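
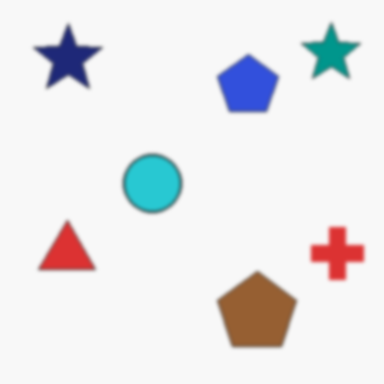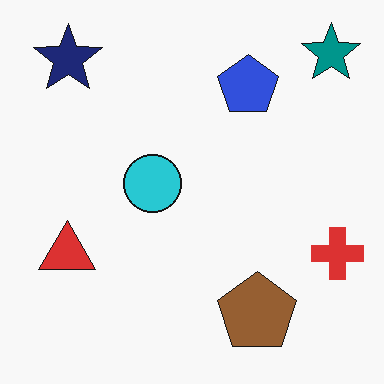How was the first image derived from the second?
The first image is the second lightly blurred.

Shape edges and outlines are uniformly softened across the whole image.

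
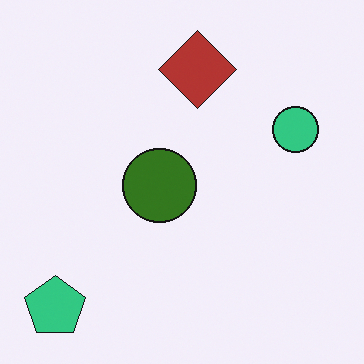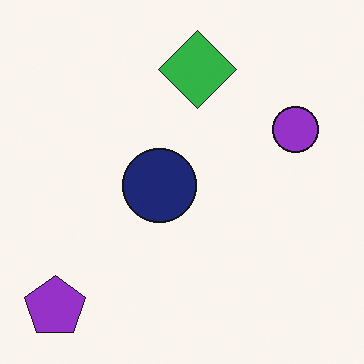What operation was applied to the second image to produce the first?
The image was hue-shifted by a large amount.

Every shape's color has rotated by the same amount around the hue wheel — a uniform hue shift.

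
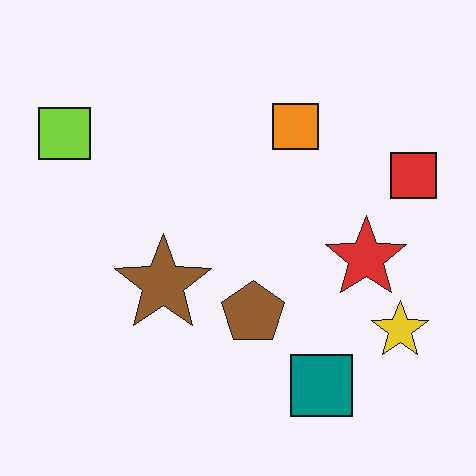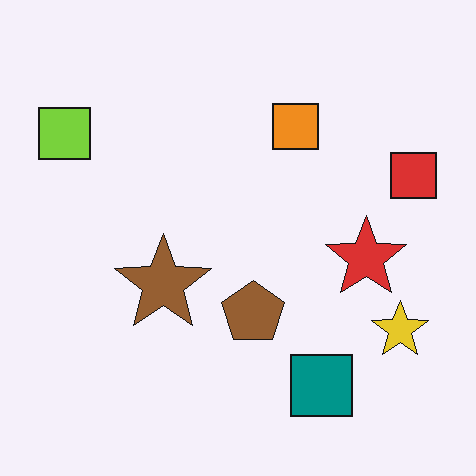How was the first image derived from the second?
It was given moderate JPEG compression.

Blocky 8×8 compression artifacts appear around shape edges and the flat background shows ringing — characteristic JPEG degradation.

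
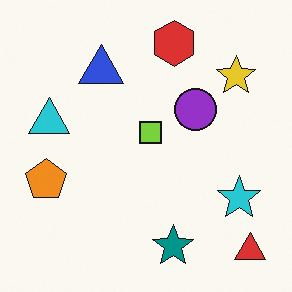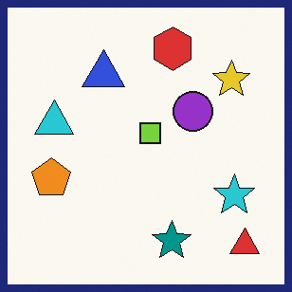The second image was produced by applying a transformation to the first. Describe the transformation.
This is the original image framed with a navy border.

A solid navy frame runs around the edge of the second image, with the content slightly shrunk inside it.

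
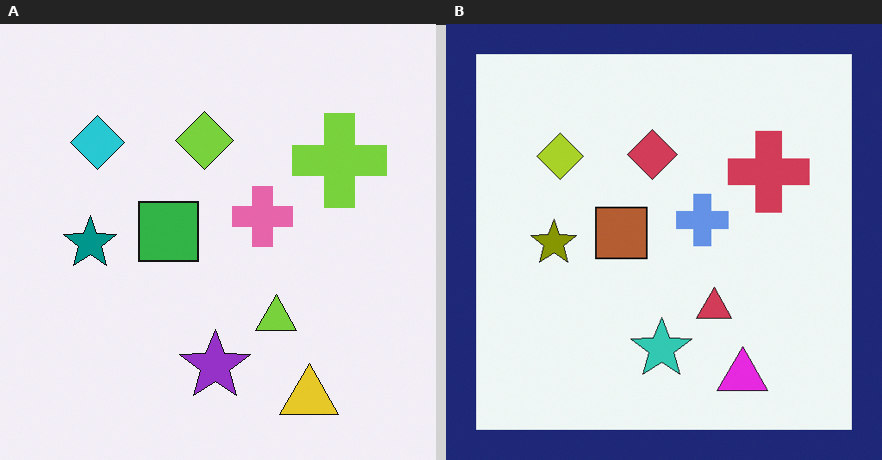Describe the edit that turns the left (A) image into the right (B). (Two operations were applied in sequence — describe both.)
It was hue-shifted by a large amount, then framed with a navy border.

Every shape's color has rotated by the same amount around the hue wheel — a uniform hue shift. A solid navy frame runs around the edge of the right (B) image, with the content slightly shrunk inside it.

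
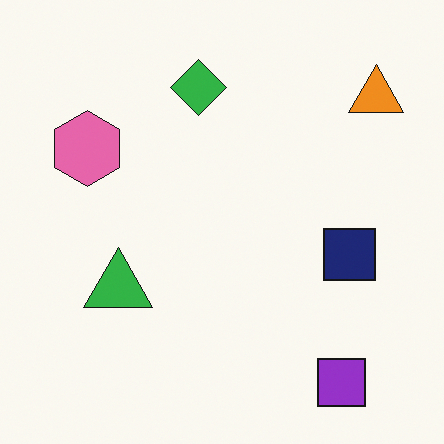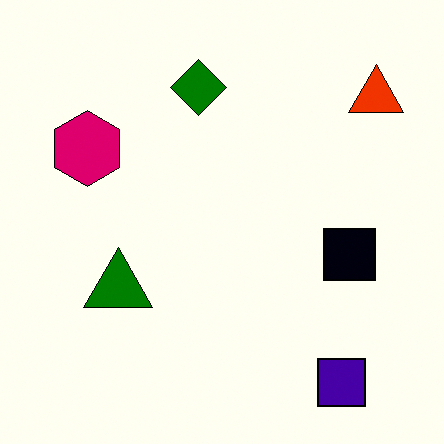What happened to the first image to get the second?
This is the original image given much higher contrast.

Tones are pushed away from mid-grey across the whole image — a global contrast change.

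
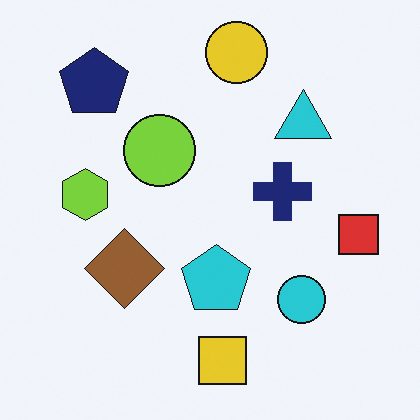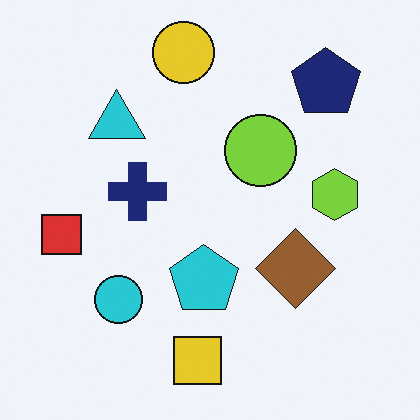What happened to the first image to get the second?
The second image is the first flipped horizontally (left ↔ right).

The red square is in the right of the first image and the left of the second — shapes on opposite sides of the vertical midline have swapped in a mirror flip.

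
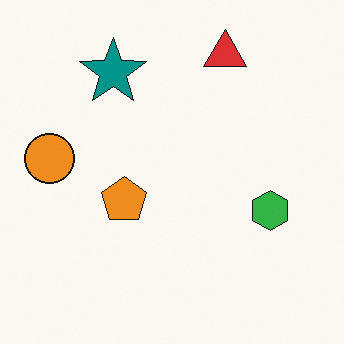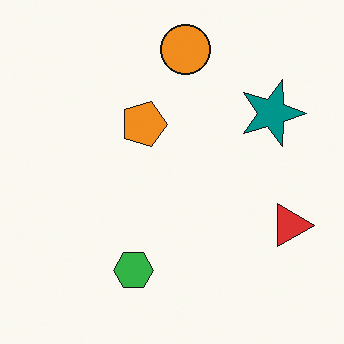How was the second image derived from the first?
The image was rotated 90° clockwise.

The red triangle sits in the top of the first image and the right of the second — consistent with a whole-image 90° clockwise rotation.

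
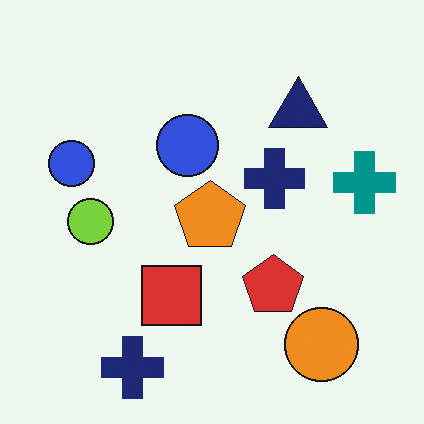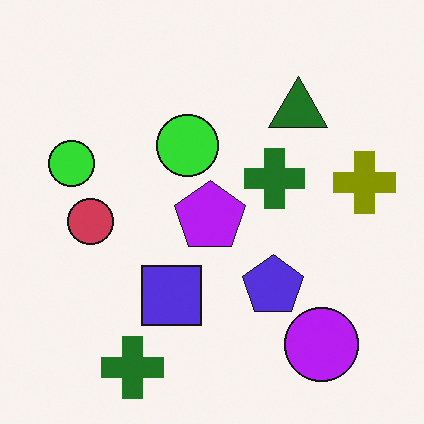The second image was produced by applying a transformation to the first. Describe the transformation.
It was hue-shifted through roughly half the color wheel.

Every shape's color has rotated by the same amount around the hue wheel — a uniform hue shift.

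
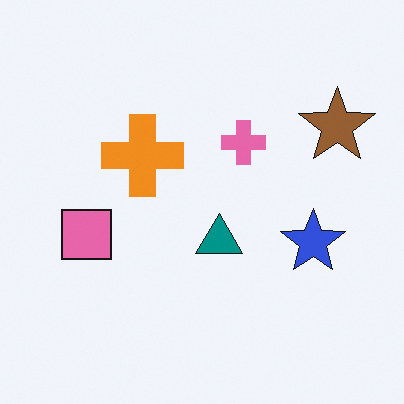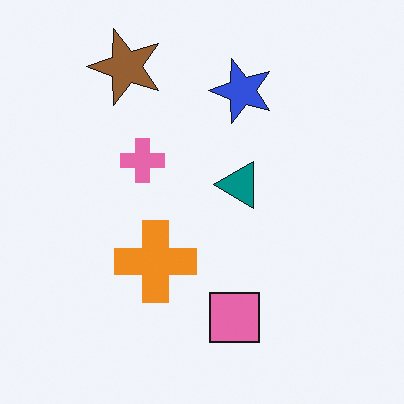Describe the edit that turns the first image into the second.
The transformation is: rotated 90° counter-clockwise.

The brown star sits in the top-right of the first image and the top-left of the second — consistent with a whole-image 90° counter-clockwise rotation.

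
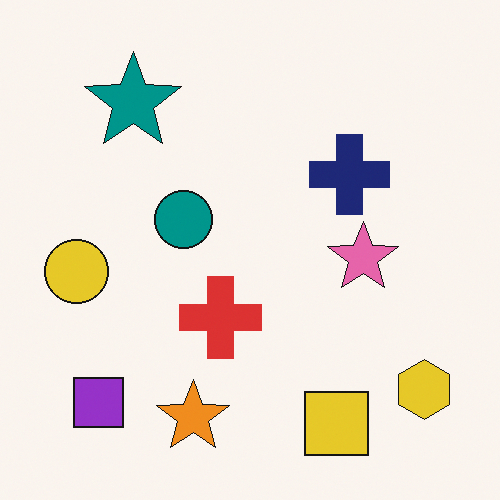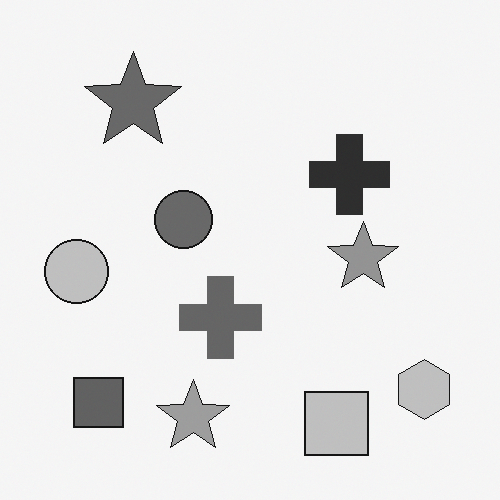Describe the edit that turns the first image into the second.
The second image is the first converted to grayscale.

All color is removed — every shape is now a shade of grey.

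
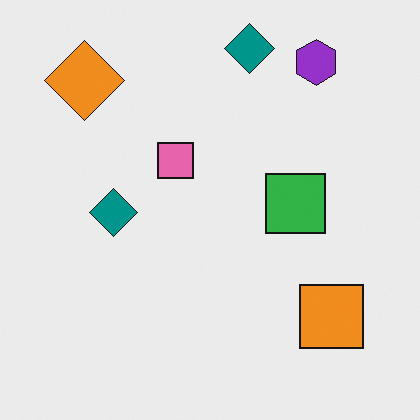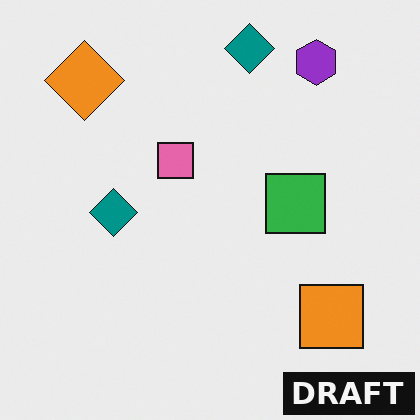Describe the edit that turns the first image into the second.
The second image is the first watermarked with the text "DRAFT" in the lower-right corner.

A dark label reading "DRAFT" appears in the lower-right corner.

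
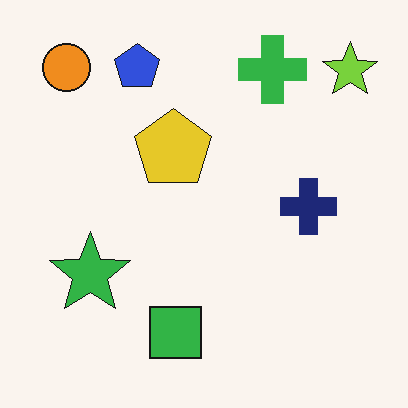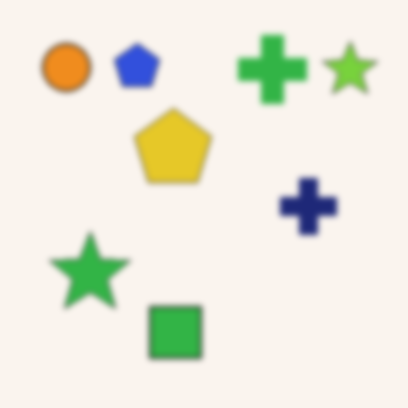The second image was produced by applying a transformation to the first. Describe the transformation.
The image was noticeably gaussian-blurred.

Shape edges and outlines are uniformly softened across the whole image.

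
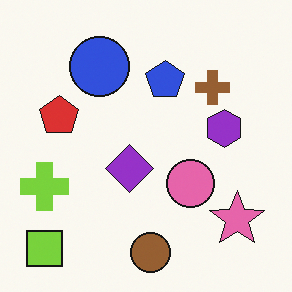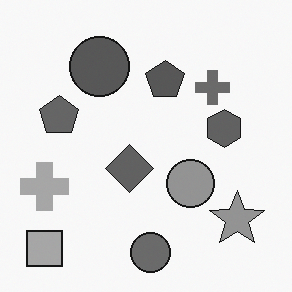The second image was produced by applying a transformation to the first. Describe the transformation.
This is the original image converted to grayscale.

All color is removed — every shape is now a shade of grey.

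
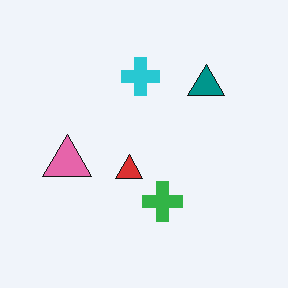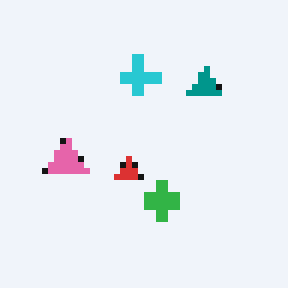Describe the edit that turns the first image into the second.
It was moderately pixelated.

Shapes are reduced to large square blocks; fine edges and outlines are lost — a downscale-then-upscale (mosaic) effect.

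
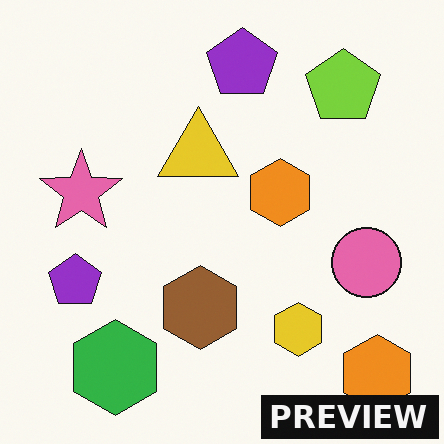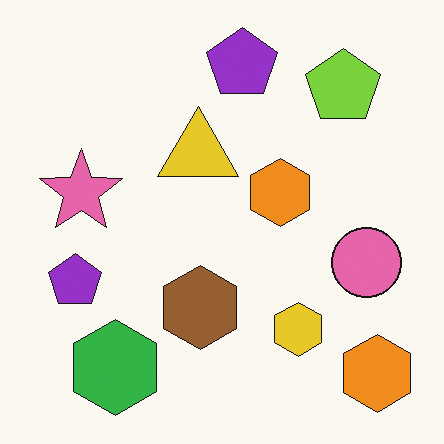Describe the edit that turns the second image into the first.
It was watermarked with the text "PREVIEW" in the lower-right corner.

A dark label reading "PREVIEW" appears in the lower-right corner.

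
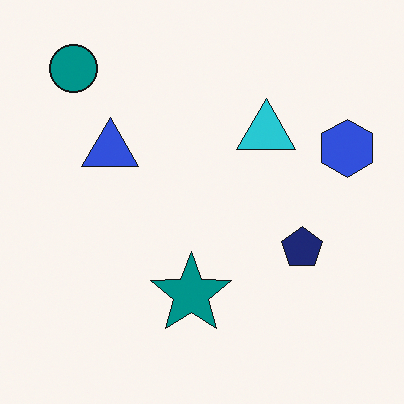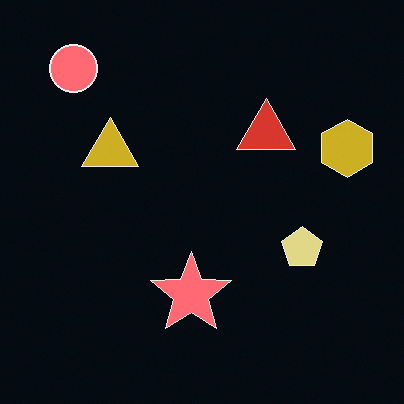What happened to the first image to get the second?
Color-inverted (negative).

The light background has become dark and every shape's color is its complement — a photographic negative.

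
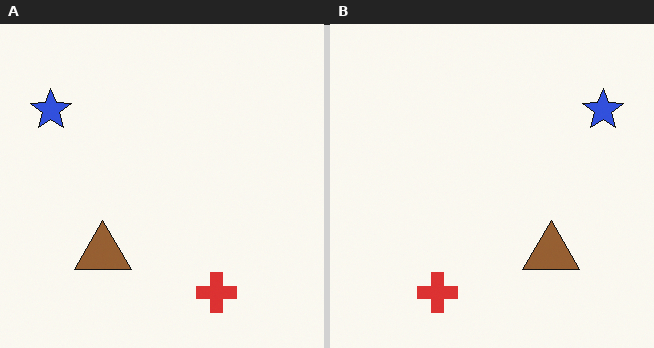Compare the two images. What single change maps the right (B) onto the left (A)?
The left (A) image is the right (B) flipped horizontally (left ↔ right).

The blue star is in the top-right of the right (B) image and the top-left of the left (A) — shapes on opposite sides of the vertical midline have swapped in a mirror flip.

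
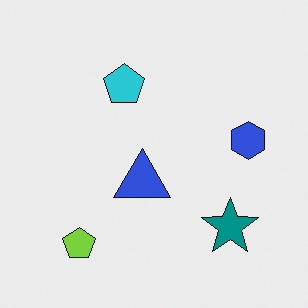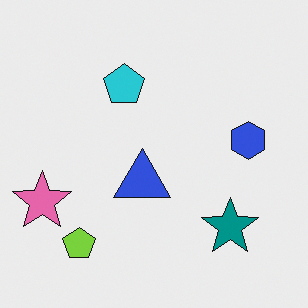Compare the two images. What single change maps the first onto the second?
It was overlaid with an additional pink star.

A pink star appears in the second image that is absent from the first.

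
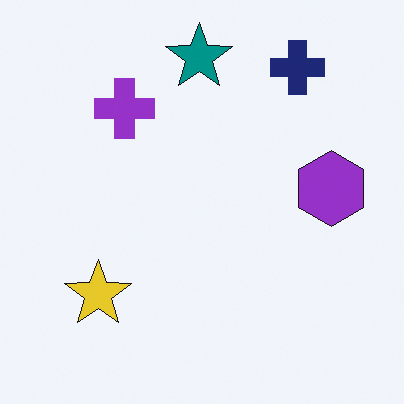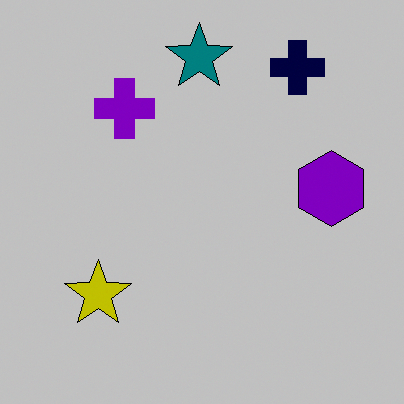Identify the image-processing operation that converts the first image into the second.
The transformation is: heavily posterized to just a handful of flat colors.

Each flat color has snapped to a coarser quantized level — most visibly, the near-white background has dropped to a flat grey.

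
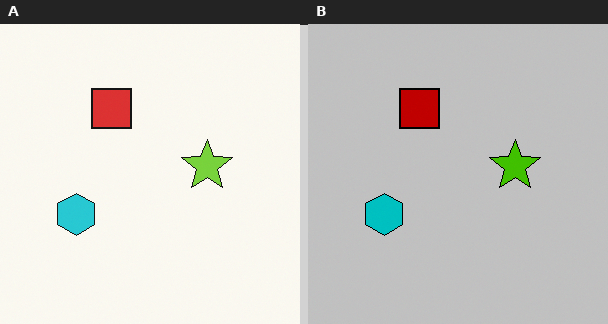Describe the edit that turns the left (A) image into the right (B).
This is the original image aggressively posterized.

Each flat color has snapped to a coarser quantized level — most visibly, the near-white background has dropped to a flat grey.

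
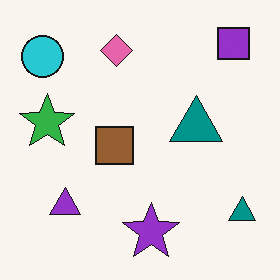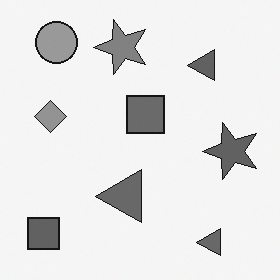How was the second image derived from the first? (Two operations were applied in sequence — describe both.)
The second image is the first converted to grayscale, then transposed (reflected across the top-left ↔ bottom-right diagonal).

All color is removed — every shape is now a shade of grey. Shapes have swapped their row and column positions — what was in the top-right is now in the bottom-left — a diagonal reflection.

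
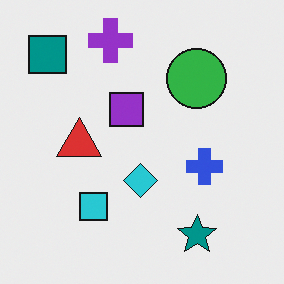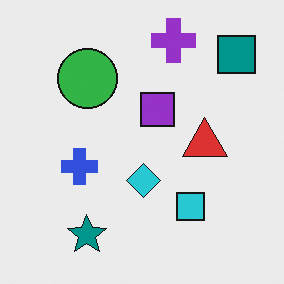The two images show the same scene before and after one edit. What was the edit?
The transformation is: flipped horizontally (left ↔ right).

The teal square is in the top-left of the first image and the top-right of the second — shapes on opposite sides of the vertical midline have swapped in a mirror flip.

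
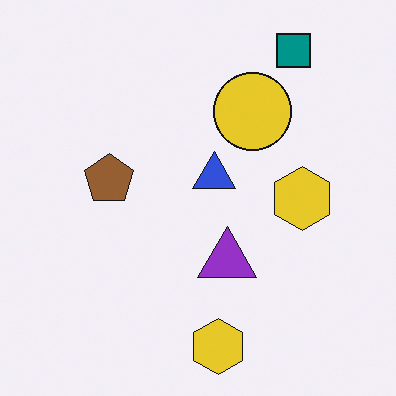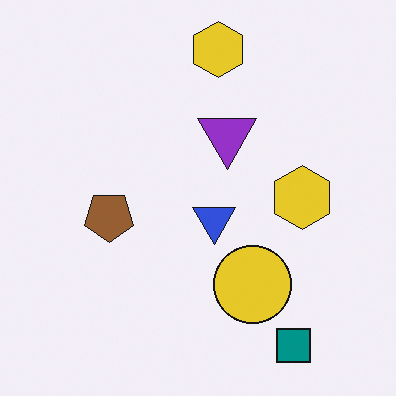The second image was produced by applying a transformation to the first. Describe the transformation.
It was flipped vertically (top ↔ bottom).

The teal square is in the top-right of the first image and the bottom-right of the second — shapes on opposite sides of the horizontal midline have swapped in a mirror flip.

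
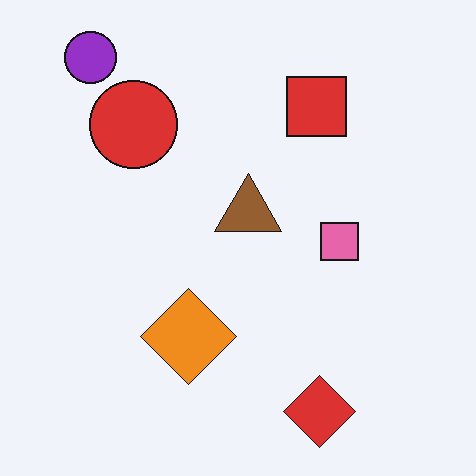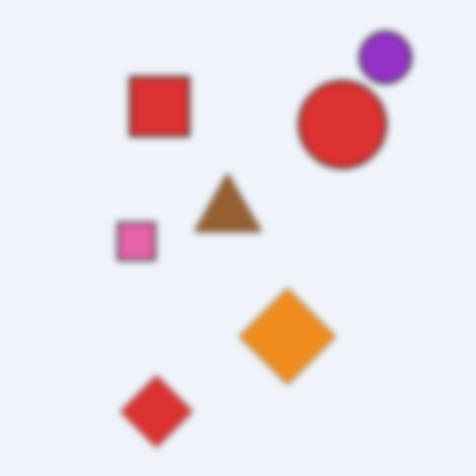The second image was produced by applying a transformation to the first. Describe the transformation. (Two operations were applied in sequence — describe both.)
The image was noticeably gaussian-blurred, then flipped horizontally (left ↔ right).

Shape edges and outlines are uniformly softened across the whole image. The purple circle is in the top-left of the first image and the top-right of the second — shapes on opposite sides of the vertical midline have swapped in a mirror flip.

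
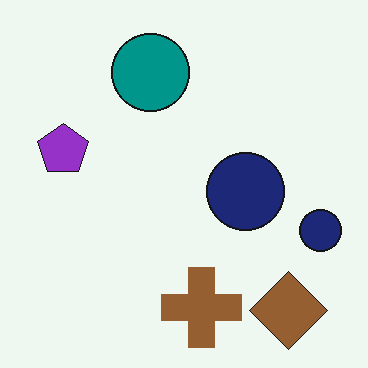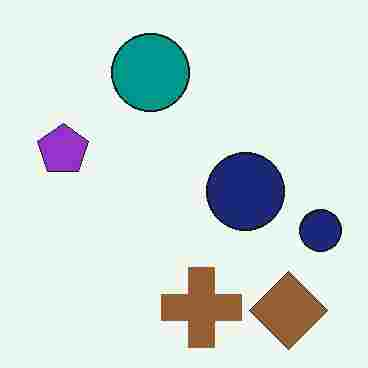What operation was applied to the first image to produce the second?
The transformation is: heavily JPEG-compressed with obvious blocking artifacts.

Blocky 8×8 compression artifacts appear around shape edges and the flat background shows ringing — characteristic JPEG degradation.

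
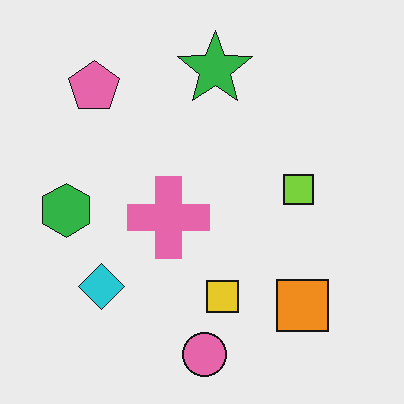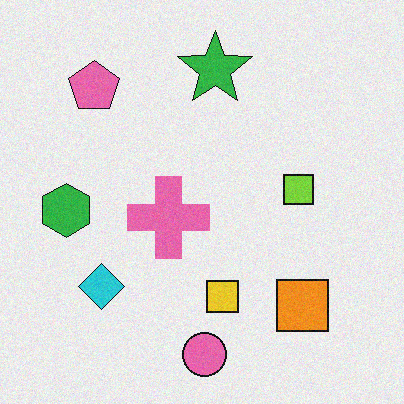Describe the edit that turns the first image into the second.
The image was degraded with subtle gaussian noise.

Random speckle covers the whole image, including the flat background.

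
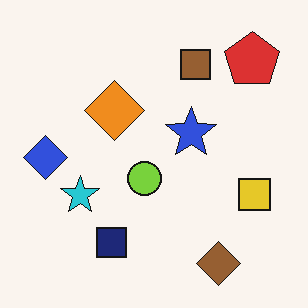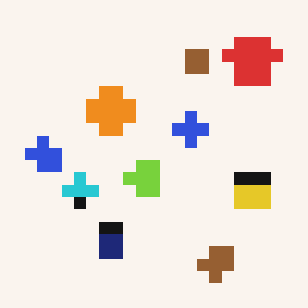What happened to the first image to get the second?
The second image is the first heavily pixelated into large blocks.

Shapes are reduced to large square blocks; fine edges and outlines are lost — a downscale-then-upscale (mosaic) effect.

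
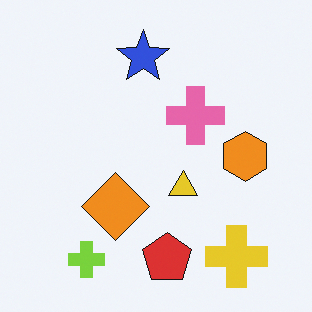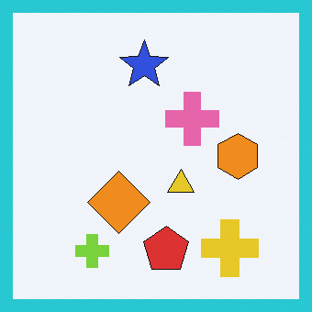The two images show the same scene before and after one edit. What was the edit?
The image was framed with a cyan border.

A solid cyan frame runs around the edge of the second image, with the content slightly shrunk inside it.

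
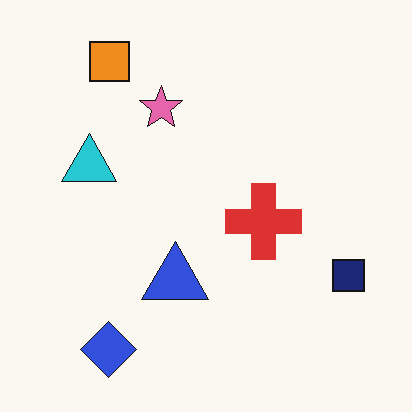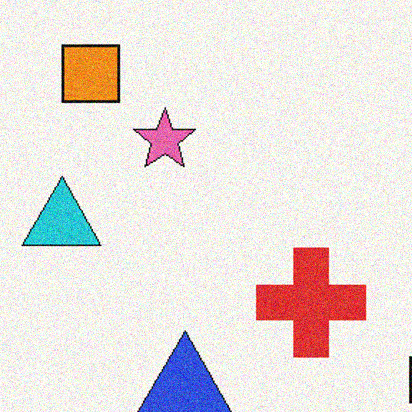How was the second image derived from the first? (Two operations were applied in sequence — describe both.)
The image was cropped slightly and scaled back up, then degraded with visible gaussian noise.

The visible shapes are larger and the field of view is narrower; shapes near the original edges may be partly or wholly outside the frame — a crop-and-rescale. Random speckle covers the whole image, including the flat background.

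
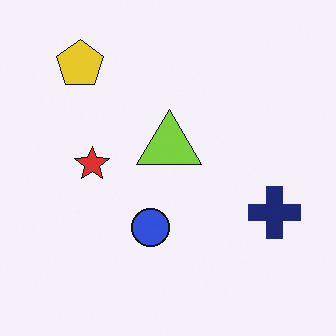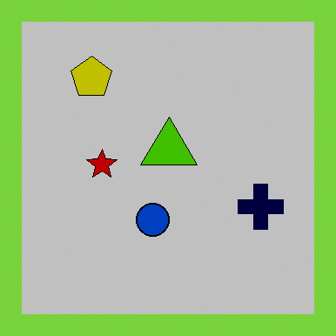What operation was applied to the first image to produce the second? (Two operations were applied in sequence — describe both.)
This is the original image aggressively posterized, then framed with a lime border.

Each flat color has snapped to a coarser quantized level — most visibly, the near-white background has dropped to a flat grey. A solid lime frame runs around the edge of the second image, with the content slightly shrunk inside it.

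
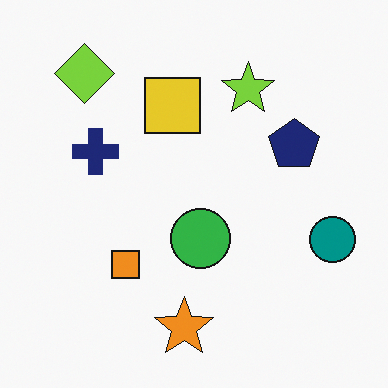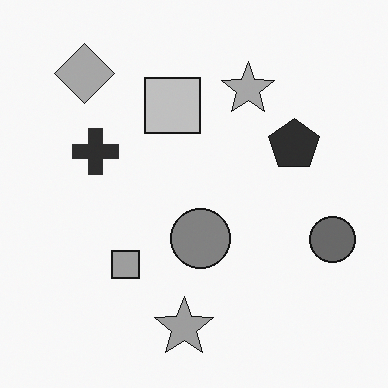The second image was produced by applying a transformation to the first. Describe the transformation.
This is the original image converted to grayscale.

All color is removed — every shape is now a shade of grey.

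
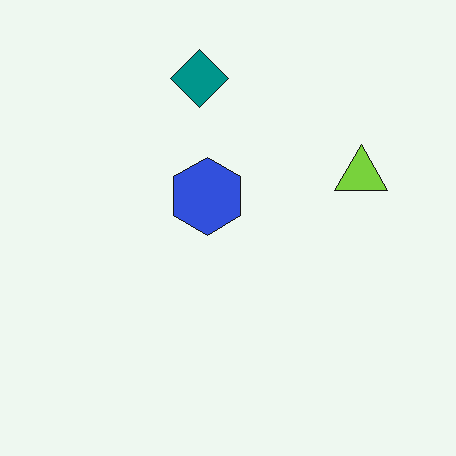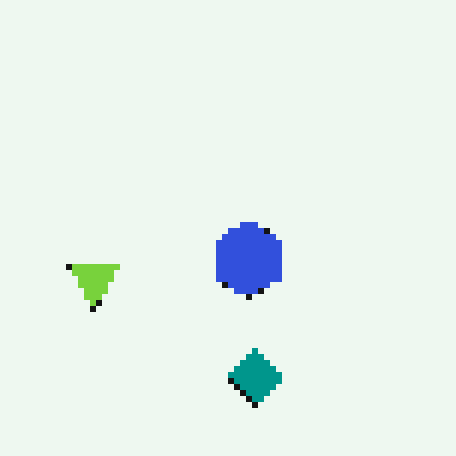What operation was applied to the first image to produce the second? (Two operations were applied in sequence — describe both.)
This is the original image rotated 180°, then moderately pixelated.

The teal diamond sits in the top of the first image and the bottom of the second — consistent with a whole-image 180° rotation. Shapes are reduced to large square blocks; fine edges and outlines are lost — a downscale-then-upscale (mosaic) effect.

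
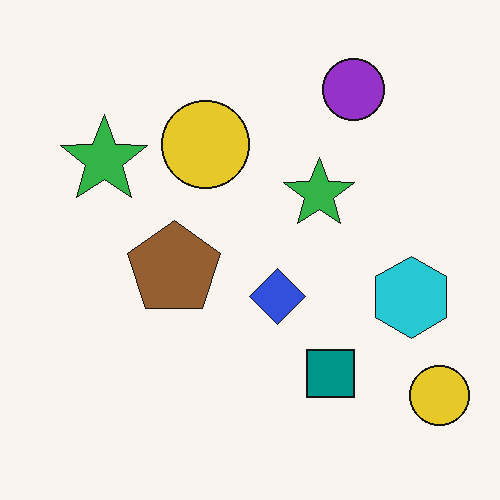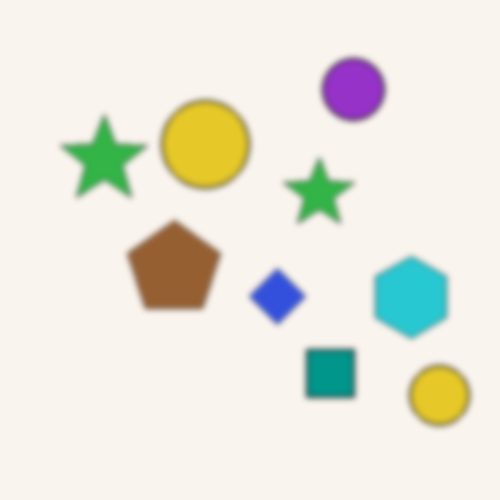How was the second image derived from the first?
The image was noticeably gaussian-blurred.

Shape edges and outlines are uniformly softened across the whole image.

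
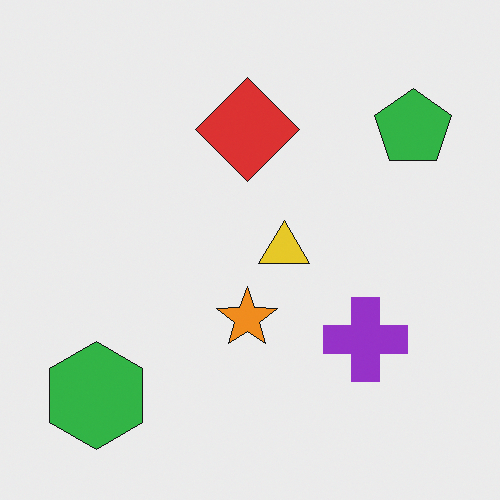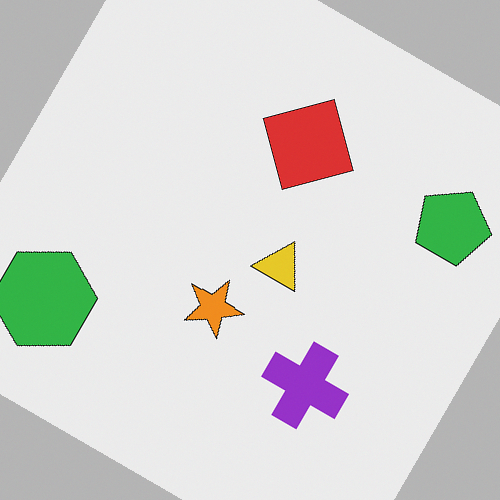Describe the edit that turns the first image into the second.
It was rotated clockwise by a large amount — several tens of degrees.

Every shape is tilted by the same angle and the image corners show triangular fill wedges — a whole-image rotation by a non-right angle.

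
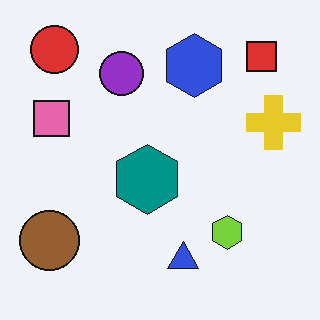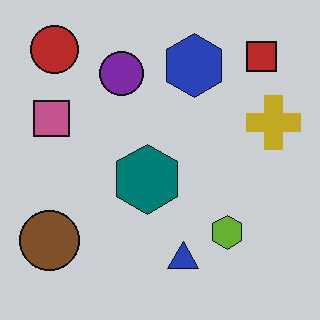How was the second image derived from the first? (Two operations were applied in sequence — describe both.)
The image was darkened a little, then JPEG-compressed with visible artifacts.

Every pixel — background and shapes alike — is uniformly darkened. Blocky 8×8 compression artifacts appear around shape edges and the flat background shows ringing — characteristic JPEG degradation.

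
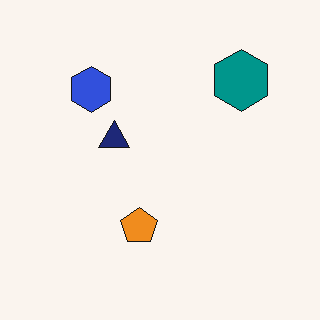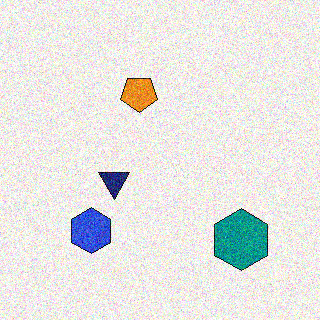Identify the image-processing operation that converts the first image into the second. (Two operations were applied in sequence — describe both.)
The image was degraded with heavy additive noise, then flipped vertically (top ↔ bottom).

Random speckle covers the whole image, including the flat background. The teal hexagon is in the top-right of the first image and the bottom-right of the second — shapes on opposite sides of the horizontal midline have swapped in a mirror flip.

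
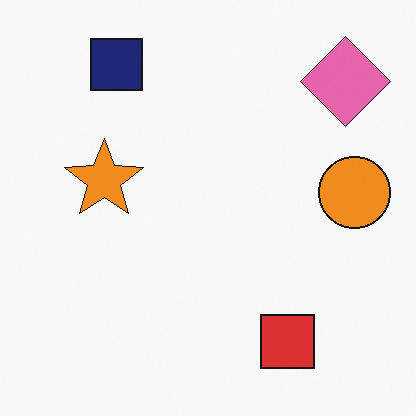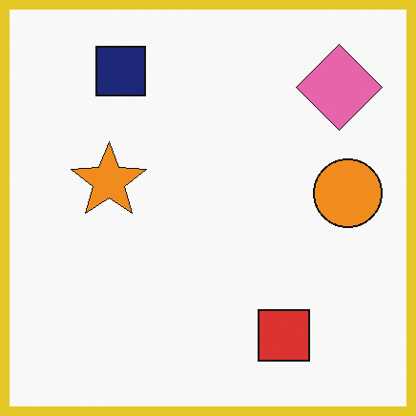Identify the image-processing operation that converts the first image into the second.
It was framed with a yellow border.

A solid yellow frame runs around the edge of the second image, with the content slightly shrunk inside it.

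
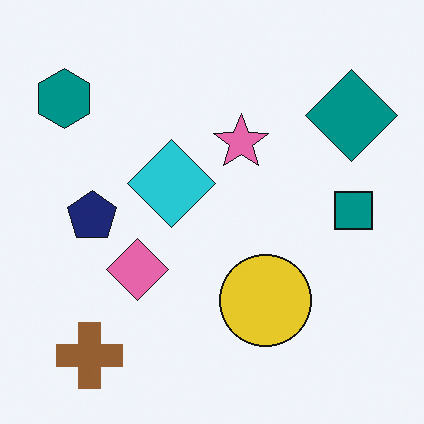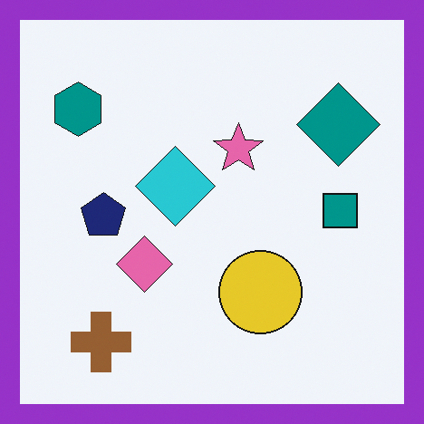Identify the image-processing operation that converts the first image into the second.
Framed with a purple border.

A solid purple frame runs around the edge of the second image, with the content slightly shrunk inside it.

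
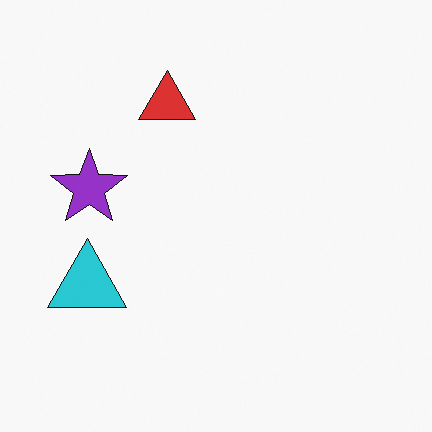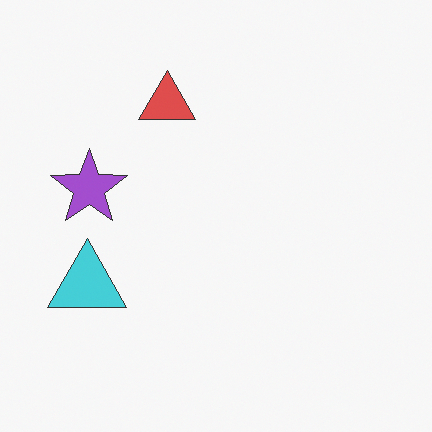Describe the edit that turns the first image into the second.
The second image is the first given slightly reduced contrast.

Tones are pushed toward mid-grey across the whole image — a global contrast change.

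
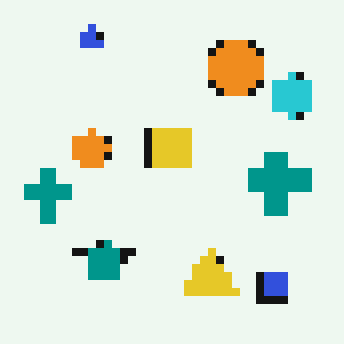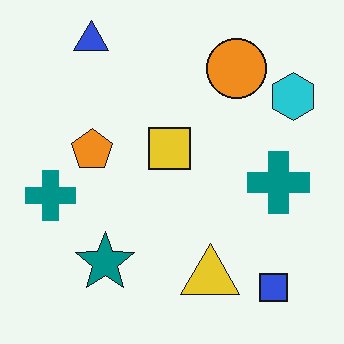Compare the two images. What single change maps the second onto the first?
The transformation is: moderately pixelated.

Shapes are reduced to large square blocks; fine edges and outlines are lost — a downscale-then-upscale (mosaic) effect.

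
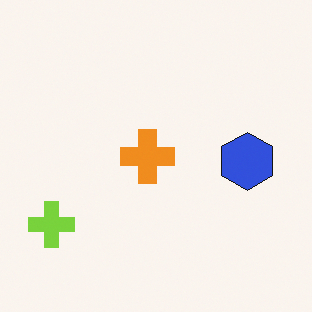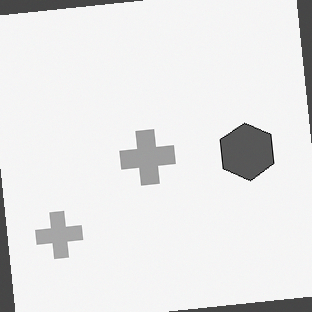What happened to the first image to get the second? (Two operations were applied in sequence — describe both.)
This is the original image converted to grayscale, then rotated counter-clockwise by a small amount.

All color is removed — every shape is now a shade of grey. Every shape is tilted by the same angle and the image corners show triangular fill wedges — a whole-image rotation by a non-right angle.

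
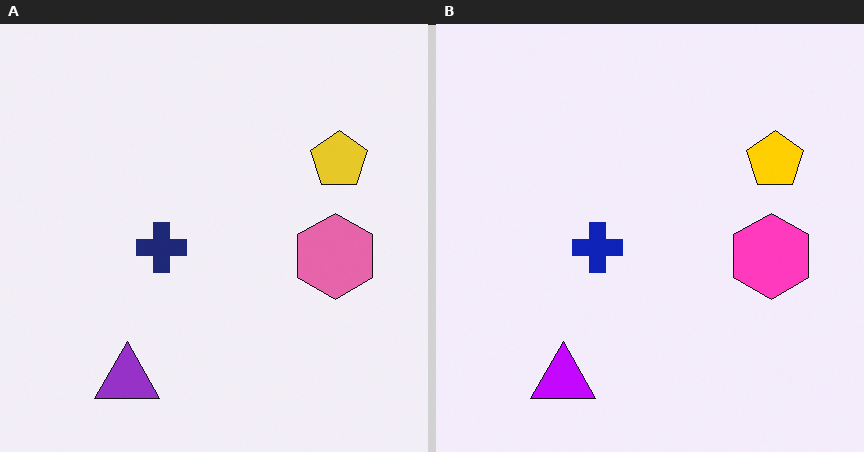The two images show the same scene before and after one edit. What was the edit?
The image was heavily oversaturated.

All colors are more vivid — a global saturation change.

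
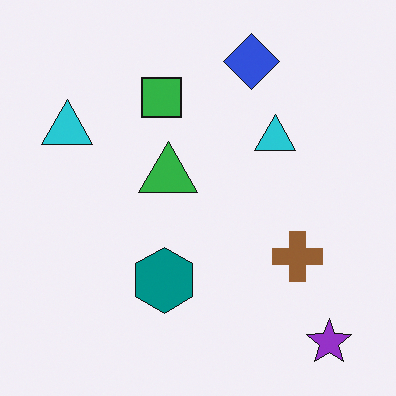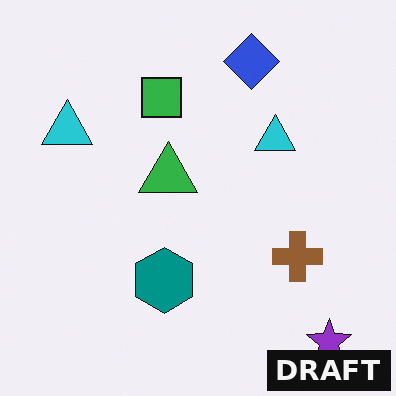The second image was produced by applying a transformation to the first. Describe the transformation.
The transformation is: watermarked with the text "DRAFT" in the lower-right corner.

A dark label reading "DRAFT" appears in the lower-right corner.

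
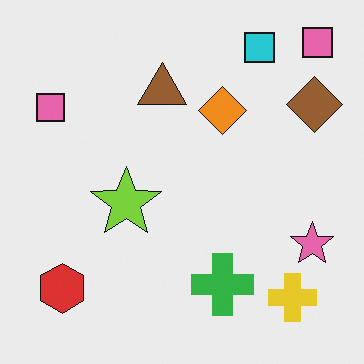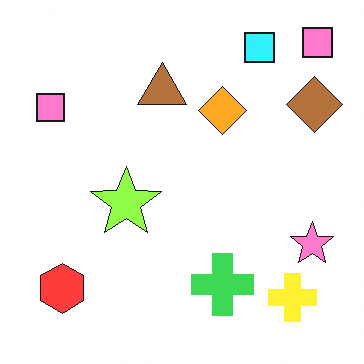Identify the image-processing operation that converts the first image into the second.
It was brightened a little.

Every pixel — background and shapes alike — is uniformly brightened.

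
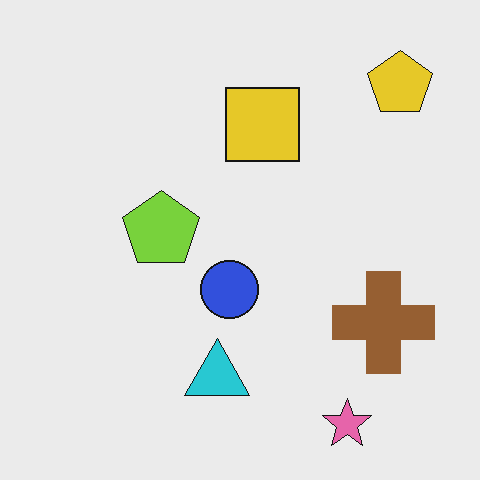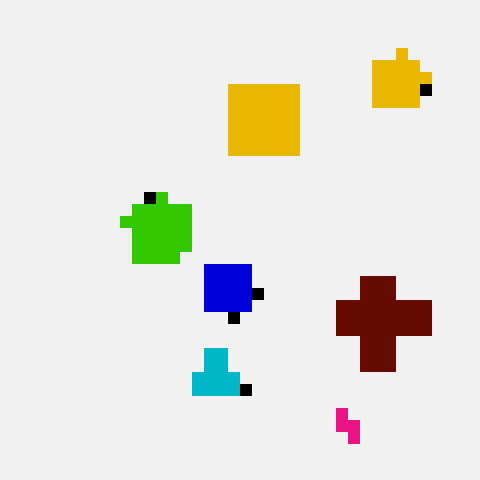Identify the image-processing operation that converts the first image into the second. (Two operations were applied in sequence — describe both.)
It was given much higher contrast, then heavily pixelated into large blocks.

Tones are pushed away from mid-grey across the whole image — a global contrast change. Shapes are reduced to large square blocks; fine edges and outlines are lost — a downscale-then-upscale (mosaic) effect.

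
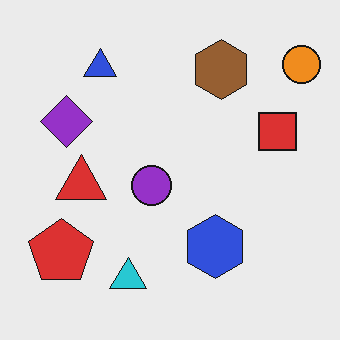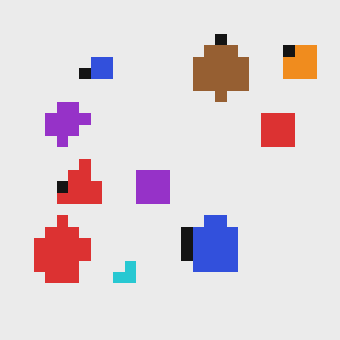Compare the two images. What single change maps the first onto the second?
This is the original image coarsely pixelated.

Shapes are reduced to large square blocks; fine edges and outlines are lost — a downscale-then-upscale (mosaic) effect.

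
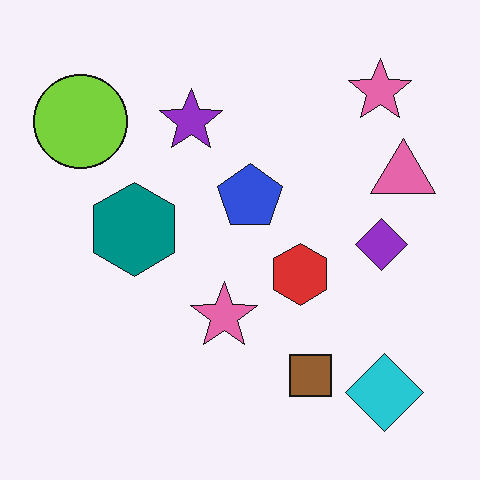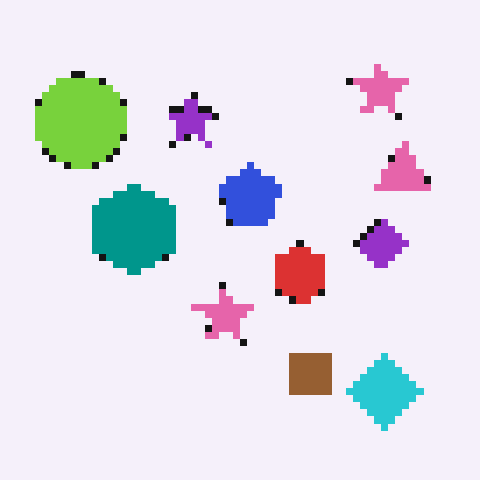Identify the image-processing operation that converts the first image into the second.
It was moderately pixelated.

Shapes are reduced to large square blocks; fine edges and outlines are lost — a downscale-then-upscale (mosaic) effect.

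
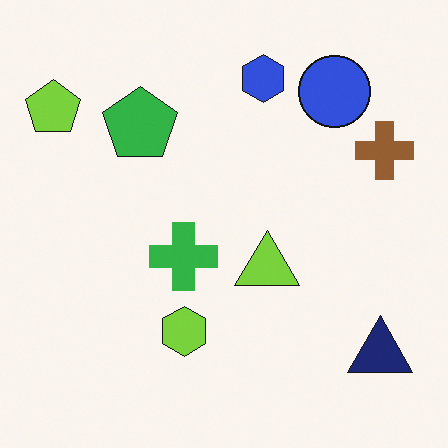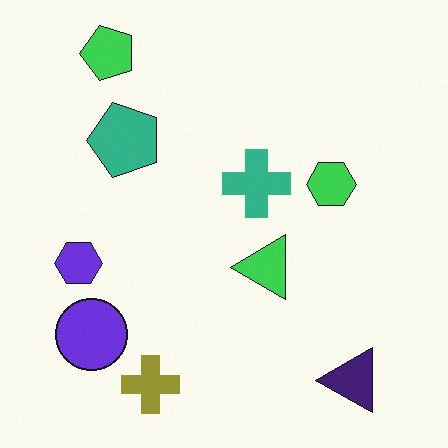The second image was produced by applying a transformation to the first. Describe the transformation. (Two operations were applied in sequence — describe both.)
This is the original image hue-shifted slightly, then transposed (reflected across the top-left ↔ bottom-right diagonal).

Every shape's color has rotated by the same amount around the hue wheel — a uniform hue shift. Shapes have swapped their row and column positions — what was in the top-right is now in the bottom-left — a diagonal reflection.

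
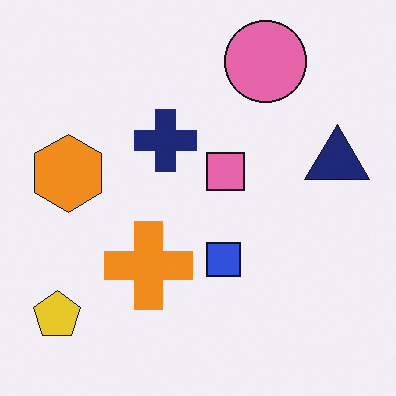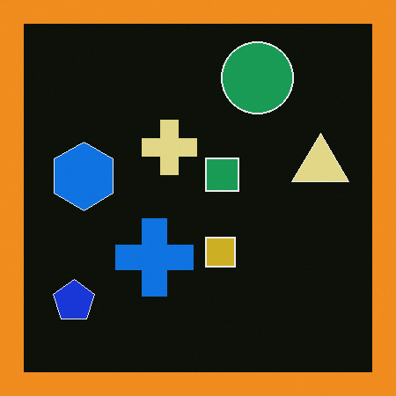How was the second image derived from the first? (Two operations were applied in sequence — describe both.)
It was color-inverted (negative), then framed with a orange border.

The light background has become dark and every shape's color is its complement — a photographic negative. A solid orange frame runs around the edge of the second image, with the content slightly shrunk inside it.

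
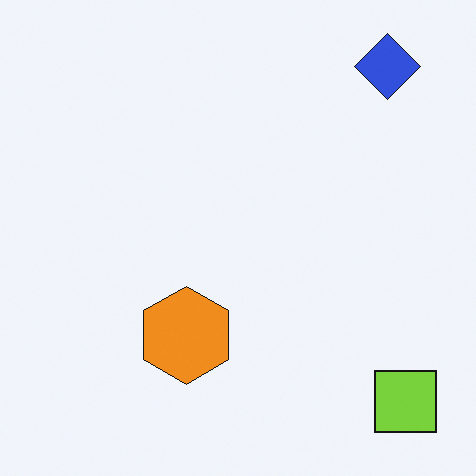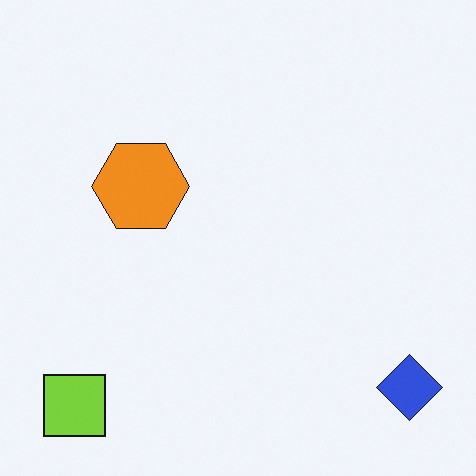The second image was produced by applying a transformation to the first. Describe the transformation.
The transformation is: rotated 90° clockwise.

The lime square sits in the bottom-right of the first image and the bottom-left of the second — consistent with a whole-image 90° clockwise rotation.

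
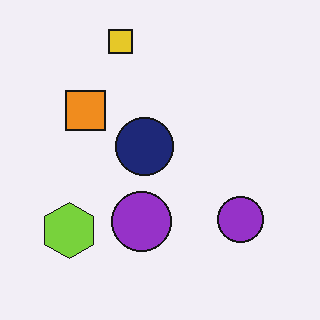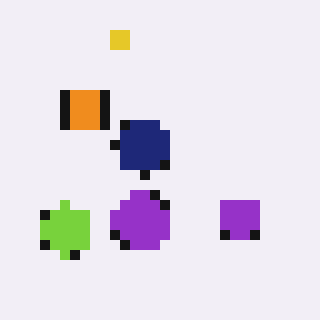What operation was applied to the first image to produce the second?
It was coarsely pixelated.

Shapes are reduced to large square blocks; fine edges and outlines are lost — a downscale-then-upscale (mosaic) effect.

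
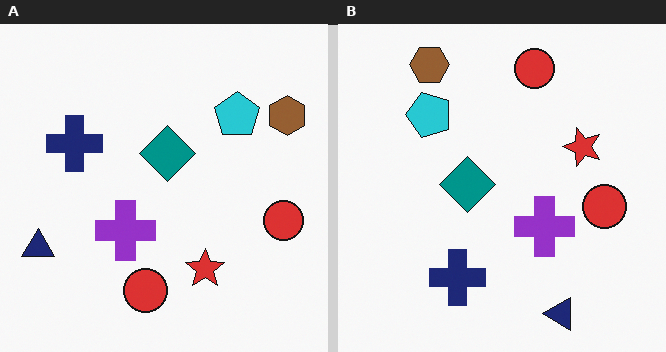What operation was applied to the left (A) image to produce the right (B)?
This is the original image rotated 90° counter-clockwise.

The brown hexagon sits in the top-right of the left (A) image and the top-left of the right (B) — consistent with a whole-image 90° counter-clockwise rotation.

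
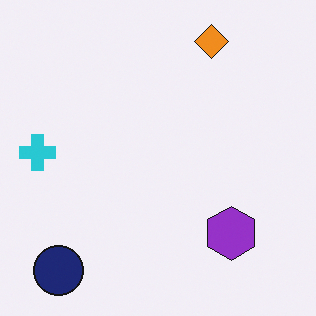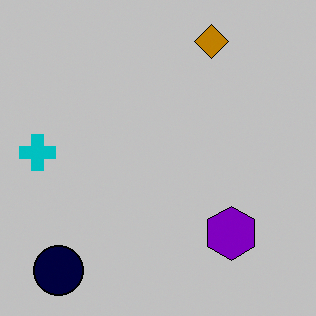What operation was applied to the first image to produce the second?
The transformation is: aggressively posterized.

Each flat color has snapped to a coarser quantized level — most visibly, the near-white background has dropped to a flat grey.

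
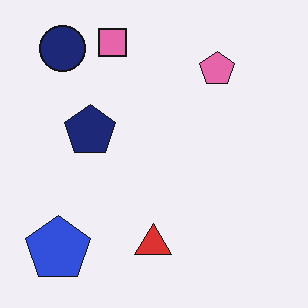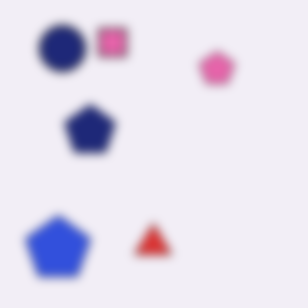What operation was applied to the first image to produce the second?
Strongly gaussian-blurred.

Shape edges and outlines are uniformly softened across the whole image.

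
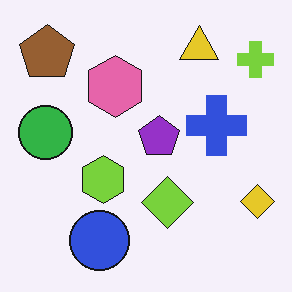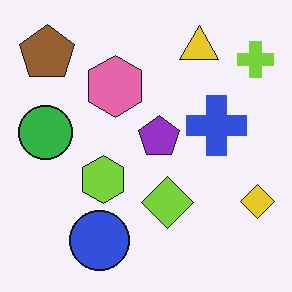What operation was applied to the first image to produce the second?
This is the original image JPEG-compressed with visible artifacts.

Blocky 8×8 compression artifacts appear around shape edges and the flat background shows ringing — characteristic JPEG degradation.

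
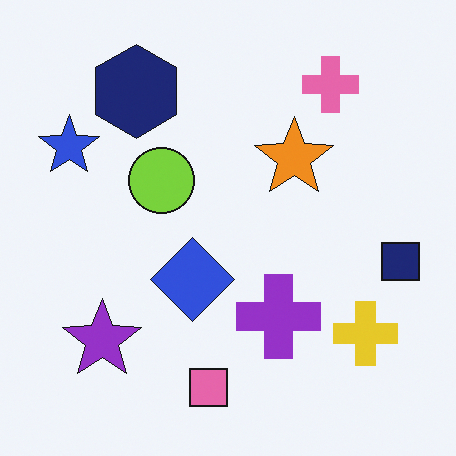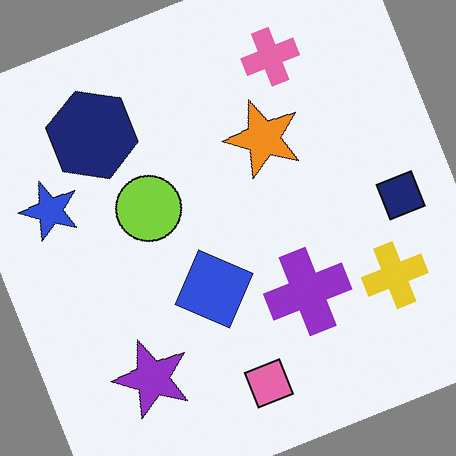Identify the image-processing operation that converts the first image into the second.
This is the original image rotated counter-clockwise by a moderate amount.

Every shape is tilted by the same angle and the image corners show triangular fill wedges — a whole-image rotation by a non-right angle.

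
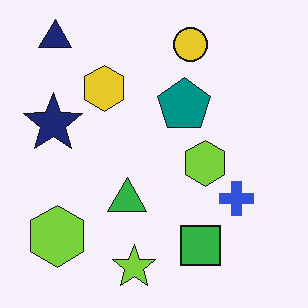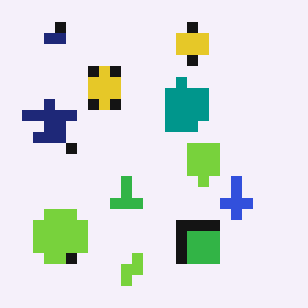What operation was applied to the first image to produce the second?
Heavily pixelated into large blocks.

Shapes are reduced to large square blocks; fine edges and outlines are lost — a downscale-then-upscale (mosaic) effect.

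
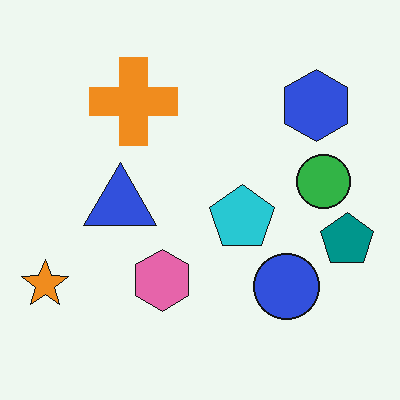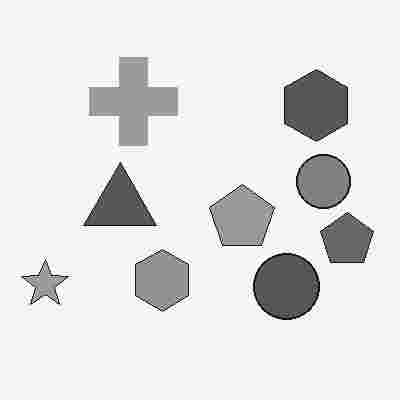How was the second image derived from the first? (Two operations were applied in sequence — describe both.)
The transformation is: converted to grayscale, then heavily JPEG-compressed with obvious blocking artifacts.

All color is removed — every shape is now a shade of grey. Blocky 8×8 compression artifacts appear around shape edges and the flat background shows ringing — characteristic JPEG degradation.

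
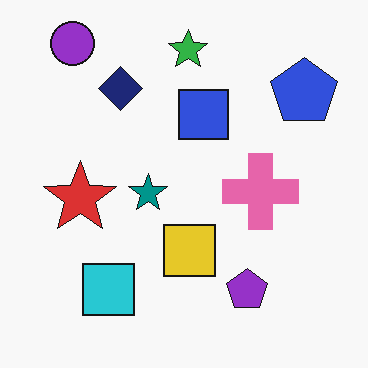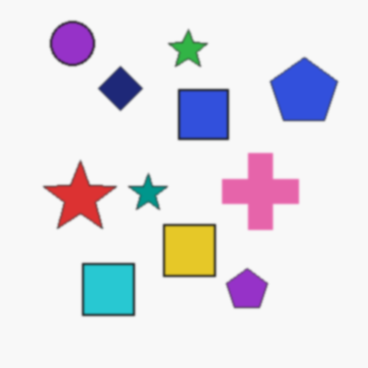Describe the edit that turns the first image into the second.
Slightly softened.

Shape edges and outlines are uniformly softened across the whole image.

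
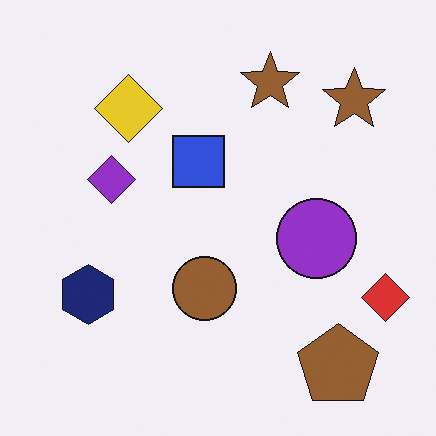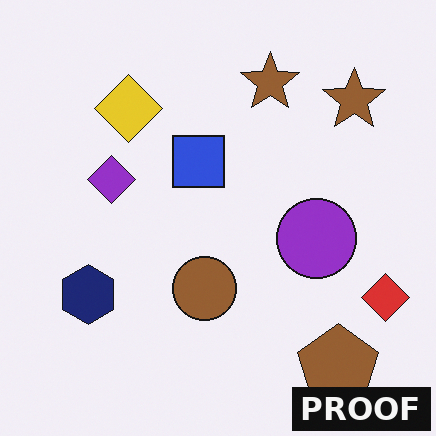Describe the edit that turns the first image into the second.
The image was watermarked with the text "PROOF" in the lower-right corner.

A dark label reading "PROOF" appears in the lower-right corner.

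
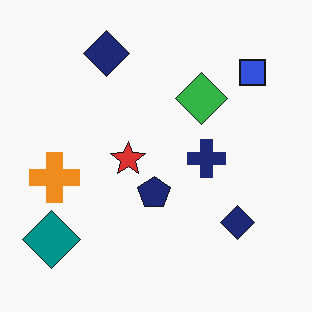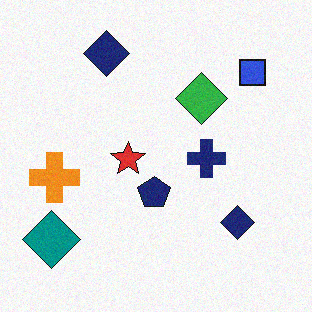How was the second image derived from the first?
The image was degraded with subtle gaussian noise.

Random speckle covers the whole image, including the flat background.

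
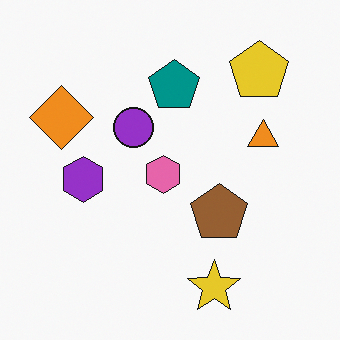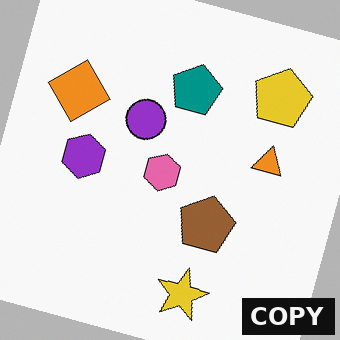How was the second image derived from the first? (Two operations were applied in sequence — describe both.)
This is the original image rotated clockwise by a clearly visible amount, then watermarked with the text "COPY" in the lower-right corner.

Every shape is tilted by the same angle and the image corners show triangular fill wedges — a whole-image rotation by a non-right angle. A dark label reading "COPY" appears in the lower-right corner.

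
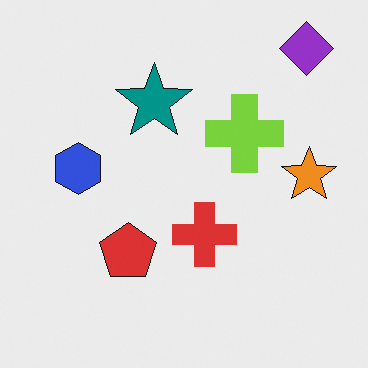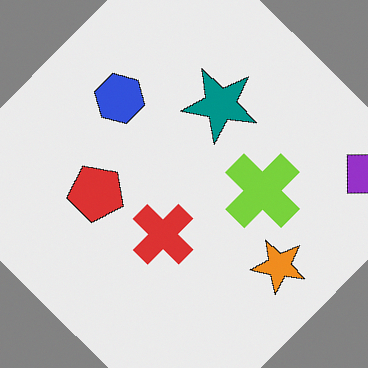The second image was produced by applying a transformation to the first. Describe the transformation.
The transformation is: rotated clockwise by a large amount — several tens of degrees.

Every shape is tilted by the same angle and the image corners show triangular fill wedges — a whole-image rotation by a non-right angle.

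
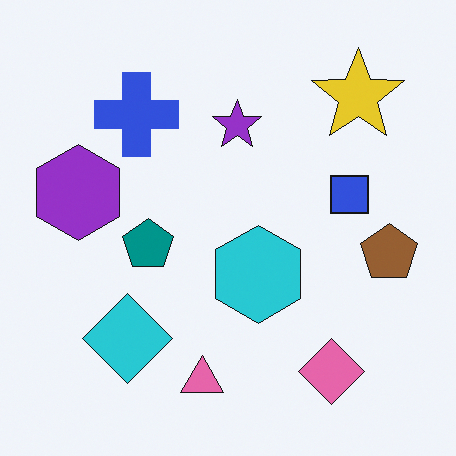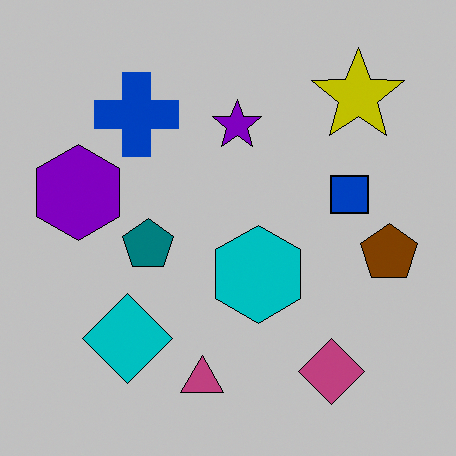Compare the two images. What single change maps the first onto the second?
This is the original image heavily posterized to just a handful of flat colors.

Each flat color has snapped to a coarser quantized level — most visibly, the near-white background has dropped to a flat grey.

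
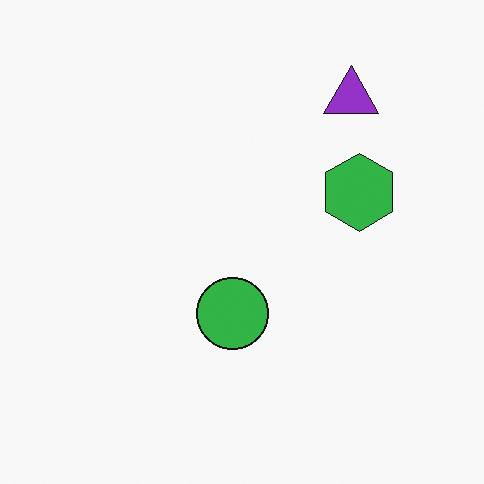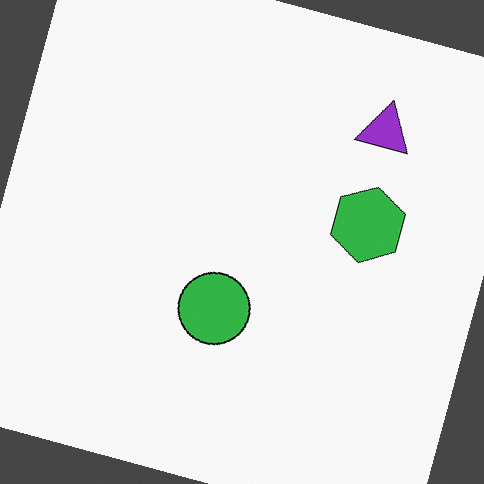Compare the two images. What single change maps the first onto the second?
Rotated clockwise by a clearly visible amount.

Every shape is tilted by the same angle and the image corners show triangular fill wedges — a whole-image rotation by a non-right angle.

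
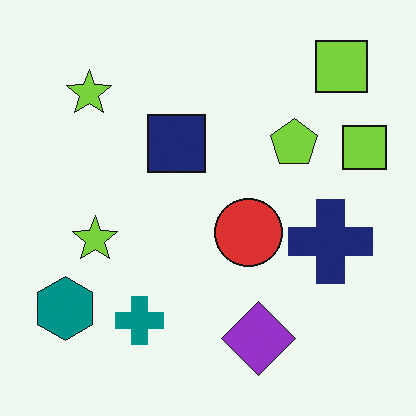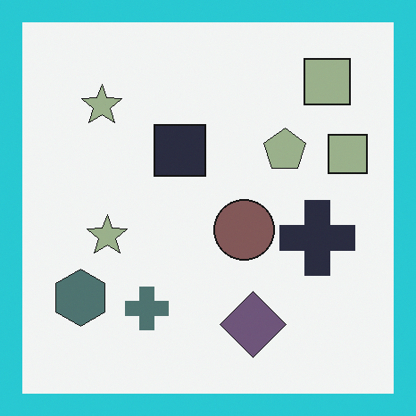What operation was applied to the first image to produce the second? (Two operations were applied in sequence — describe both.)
The second image is the first made much more muted (saturation change), then framed with a cyan border.

All colors are more muted and greyish — a global saturation change. A solid cyan frame runs around the edge of the second image, with the content slightly shrunk inside it.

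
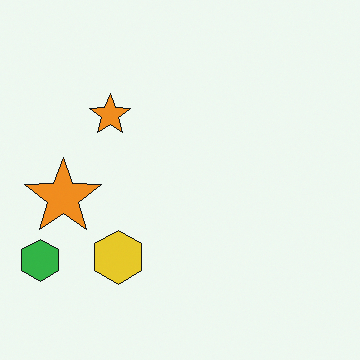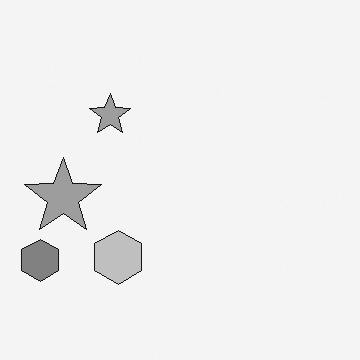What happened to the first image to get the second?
The second image is the first converted to grayscale.

All color is removed — every shape is now a shade of grey.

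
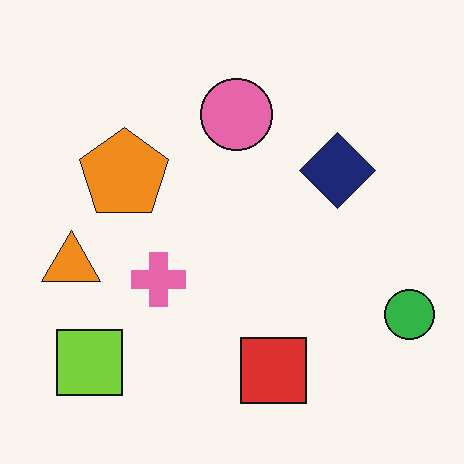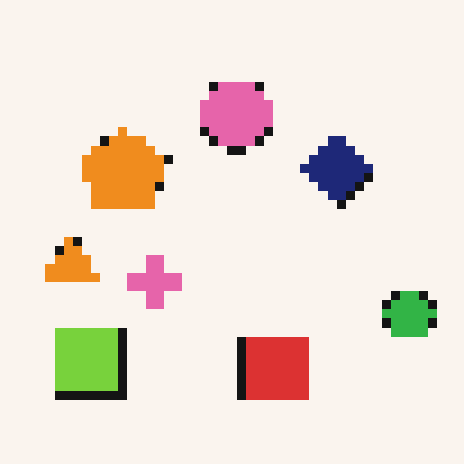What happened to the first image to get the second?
The transformation is: coarsely pixelated.

Shapes are reduced to large square blocks; fine edges and outlines are lost — a downscale-then-upscale (mosaic) effect.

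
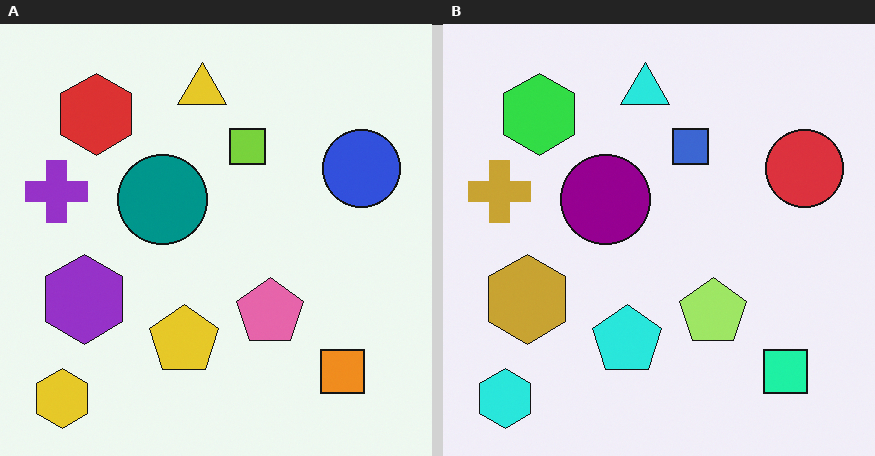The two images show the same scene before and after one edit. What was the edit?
The transformation is: hue-shifted through roughly a third of the color wheel.

Every shape's color has rotated by the same amount around the hue wheel — a uniform hue shift.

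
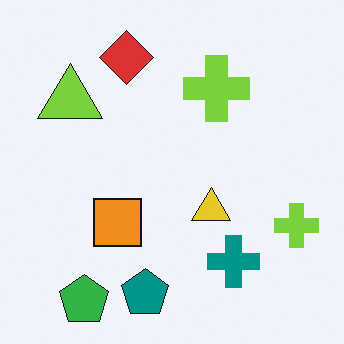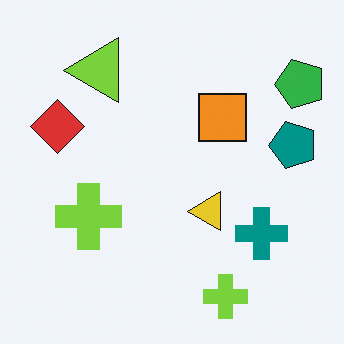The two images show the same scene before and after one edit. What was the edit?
The image was transposed (reflected across the top-left ↔ bottom-right diagonal).

Shapes have swapped their row and column positions — what was in the top-right is now in the bottom-left — a diagonal reflection.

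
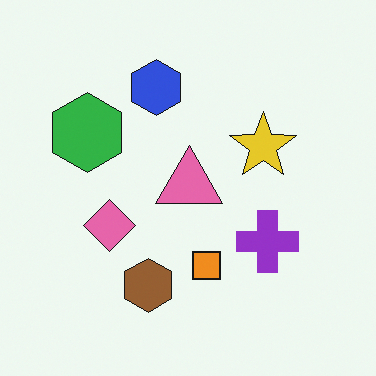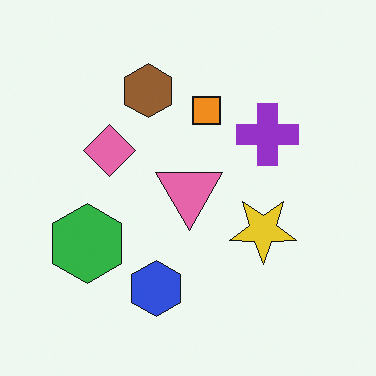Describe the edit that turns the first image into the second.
The transformation is: flipped vertically (top ↔ bottom).

The blue hexagon is in the top of the first image and the bottom of the second — shapes on opposite sides of the horizontal midline have swapped in a mirror flip.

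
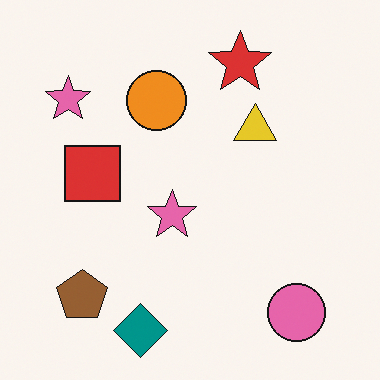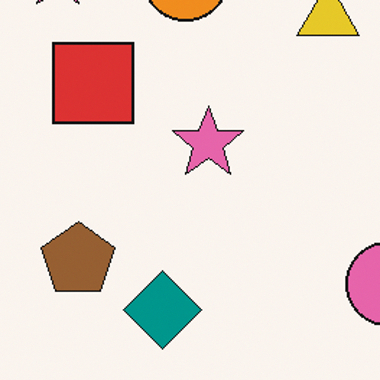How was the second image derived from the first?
The image was cropped slightly and scaled back up.

The visible shapes are larger and the field of view is narrower; shapes near the original edges may be partly or wholly outside the frame — a crop-and-rescale.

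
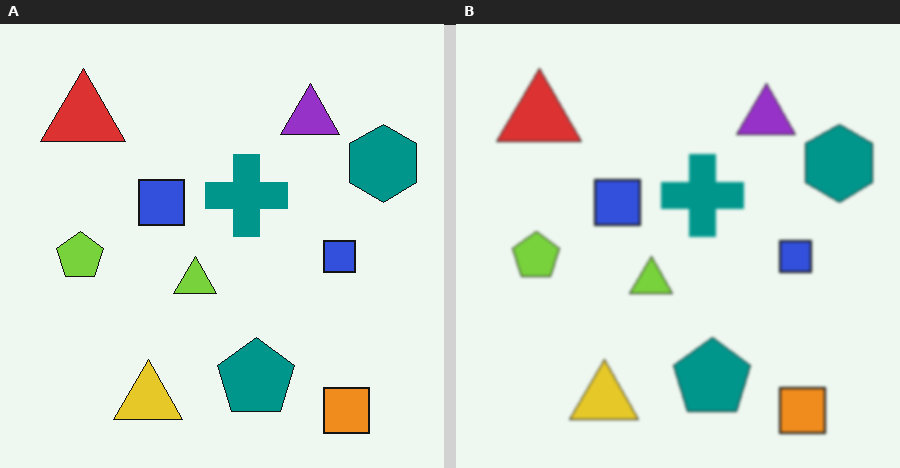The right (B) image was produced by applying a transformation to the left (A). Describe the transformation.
This is the original image lightly blurred.

Shape edges and outlines are uniformly softened across the whole image.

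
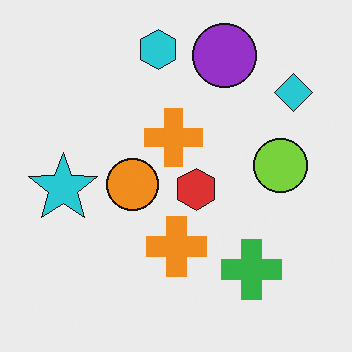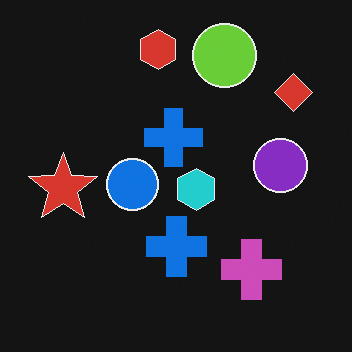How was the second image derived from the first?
Color-inverted (negative).

The light background has become dark and every shape's color is its complement — a photographic negative.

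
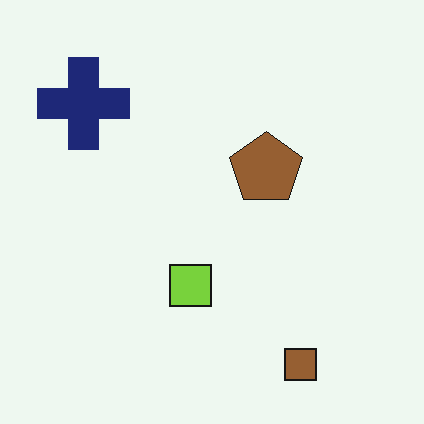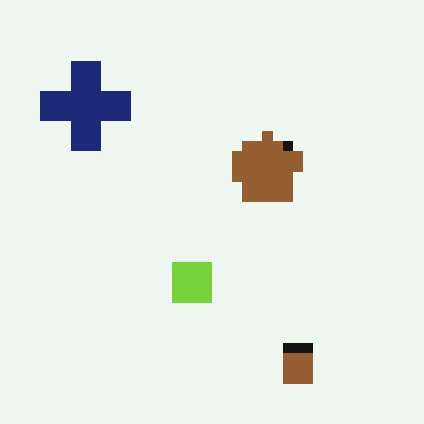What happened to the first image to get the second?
Coarsely pixelated.

Shapes are reduced to large square blocks; fine edges and outlines are lost — a downscale-then-upscale (mosaic) effect.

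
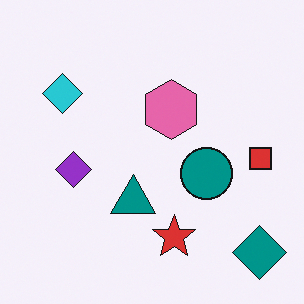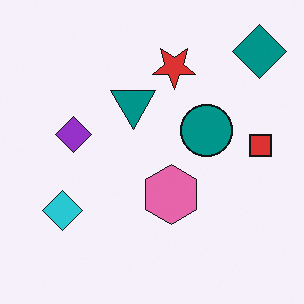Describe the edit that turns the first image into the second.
It was flipped vertically (top ↔ bottom).

The teal diamond is in the bottom-right of the first image and the top-right of the second — shapes on opposite sides of the horizontal midline have swapped in a mirror flip.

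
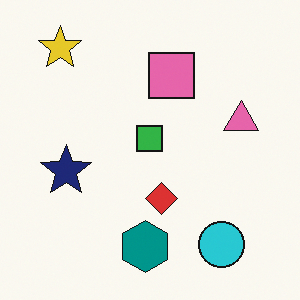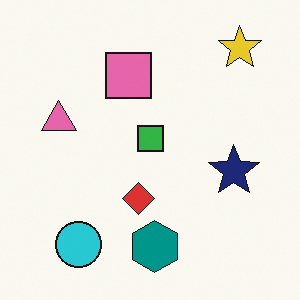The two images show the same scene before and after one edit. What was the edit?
The image was flipped horizontally (left ↔ right).

The pink triangle is in the right of the first image and the left of the second — shapes on opposite sides of the vertical midline have swapped in a mirror flip.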